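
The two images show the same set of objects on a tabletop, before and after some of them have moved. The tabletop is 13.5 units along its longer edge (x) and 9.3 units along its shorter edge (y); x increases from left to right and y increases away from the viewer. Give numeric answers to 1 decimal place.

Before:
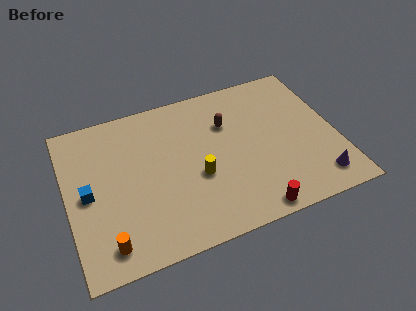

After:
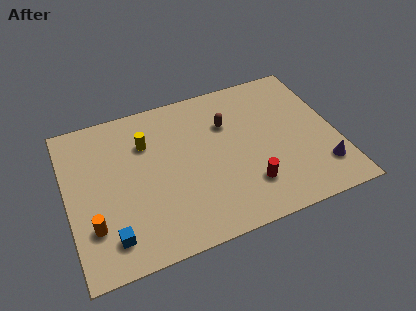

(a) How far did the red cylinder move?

1.5

The red cylinder moved from about (8.8, 0.8) to (8.8, 2.3), a distance of √(0.0² + 1.5²) ≈ 1.5.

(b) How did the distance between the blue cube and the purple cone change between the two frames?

-1.0

The distance was about 11.6 in the first image and 10.6 in the second, so they moved 1.0 units closer together.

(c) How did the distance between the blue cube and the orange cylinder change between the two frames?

-2.0

They were about 3.2 units apart before and 1.2 after — 2.0 units closer together.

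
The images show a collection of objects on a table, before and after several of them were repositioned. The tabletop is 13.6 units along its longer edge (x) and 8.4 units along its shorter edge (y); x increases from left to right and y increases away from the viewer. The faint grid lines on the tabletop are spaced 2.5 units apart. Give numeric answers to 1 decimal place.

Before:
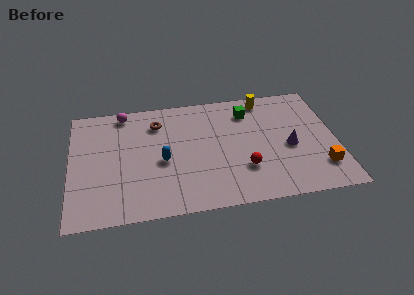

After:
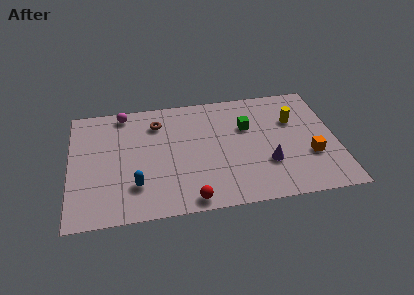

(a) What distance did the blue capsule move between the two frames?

2.1

The blue capsule moved from about (4.7, 3.7) to (3.3, 2.2), a distance of √(1.4² + 1.5²) ≈ 2.1.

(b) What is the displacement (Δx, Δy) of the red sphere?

(-2.8, -1.7)

From the two frames, the red sphere sits at roughly (8.8, 2.5) before and (6.0, 0.8) after.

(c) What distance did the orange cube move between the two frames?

1.0

From (12.7, 2.0) to (12.2, 2.9), the orange cube covered √(0.5² + 0.9²) ≈ 1.0 units.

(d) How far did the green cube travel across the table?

1.1

From (9.2, 6.6) to (9.1, 5.5), the green cube covered √(0.1² + 1.1²) ≈ 1.1 units.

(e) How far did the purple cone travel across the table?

1.6

The purple cone moved from about (11.2, 3.7) to (10.0, 2.7), a distance of √(1.2² + 1.0²) ≈ 1.6.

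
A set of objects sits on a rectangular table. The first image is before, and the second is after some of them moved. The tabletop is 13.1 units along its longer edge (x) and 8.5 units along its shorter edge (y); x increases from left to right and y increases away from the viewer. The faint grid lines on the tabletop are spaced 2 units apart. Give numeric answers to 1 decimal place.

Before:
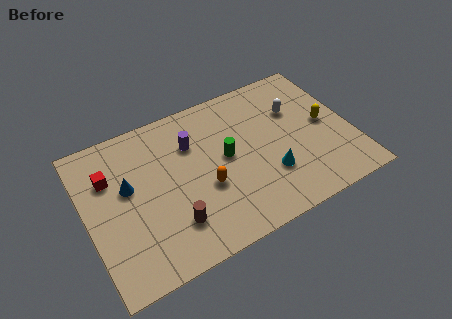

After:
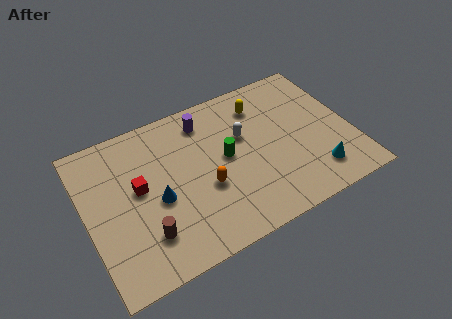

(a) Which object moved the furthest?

the yellow capsule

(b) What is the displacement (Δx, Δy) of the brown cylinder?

(-1.3, 0.0)

The brown cylinder was at about (3.9, 2.1) and moved to about (2.6, 2.1).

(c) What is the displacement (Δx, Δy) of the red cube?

(1.3, -1.2)

The red cube was at about (1.3, 5.9) and moved to about (2.6, 4.7).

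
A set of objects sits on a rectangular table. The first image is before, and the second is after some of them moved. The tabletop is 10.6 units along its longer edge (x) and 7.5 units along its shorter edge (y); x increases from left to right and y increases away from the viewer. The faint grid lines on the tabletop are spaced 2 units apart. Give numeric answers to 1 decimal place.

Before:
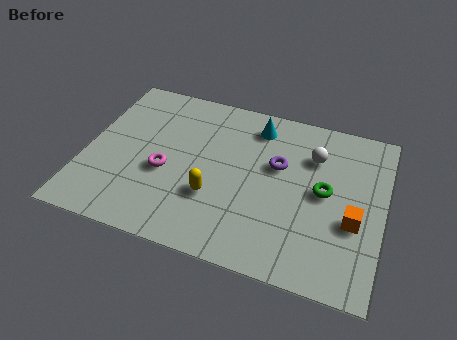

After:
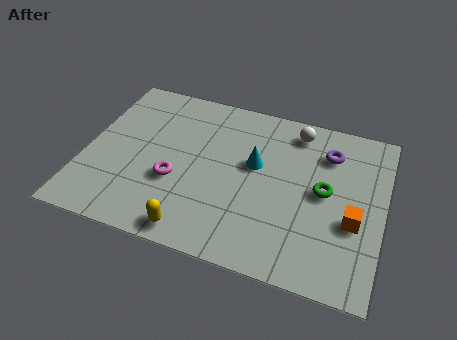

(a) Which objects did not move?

the green torus and the orange cube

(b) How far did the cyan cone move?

1.8

The cyan cone moved from about (5.9, 6.2) to (6.0, 4.4), a distance of √(0.1² + 1.8²) ≈ 1.8.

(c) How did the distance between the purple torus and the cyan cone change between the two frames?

+1.0

The distance was about 1.8 in the first image and 2.8 in the second, so they moved 1.0 units further apart.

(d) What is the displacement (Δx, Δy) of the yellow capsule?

(-0.5, -1.7)

From the two frames, the yellow capsule sits at roughly (4.7, 2.5) before and (4.2, 0.8) after.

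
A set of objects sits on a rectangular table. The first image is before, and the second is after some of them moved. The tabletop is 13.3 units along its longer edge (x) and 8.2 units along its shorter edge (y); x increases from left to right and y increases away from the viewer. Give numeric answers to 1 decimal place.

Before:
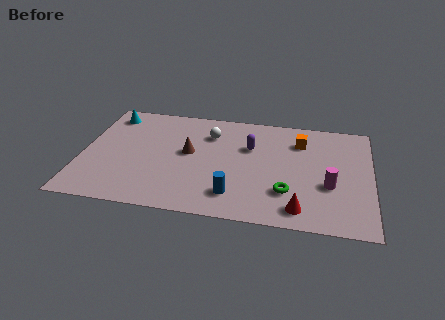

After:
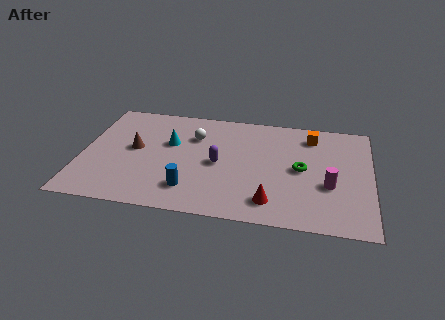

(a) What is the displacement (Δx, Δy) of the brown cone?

(-2.5, -0.1)

From the two frames, the brown cone sits at roughly (4.9, 4.5) before and (2.4, 4.4) after.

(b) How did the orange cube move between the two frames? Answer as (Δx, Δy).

(0.5, 0.5)

From the two frames, the orange cube sits at roughly (10.0, 6.2) before and (10.5, 6.7) after.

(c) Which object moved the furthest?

the cyan cone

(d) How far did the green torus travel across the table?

1.9

The green torus moved from about (9.5, 2.3) to (10.1, 4.1), a distance of √(0.6² + 1.8²) ≈ 1.9.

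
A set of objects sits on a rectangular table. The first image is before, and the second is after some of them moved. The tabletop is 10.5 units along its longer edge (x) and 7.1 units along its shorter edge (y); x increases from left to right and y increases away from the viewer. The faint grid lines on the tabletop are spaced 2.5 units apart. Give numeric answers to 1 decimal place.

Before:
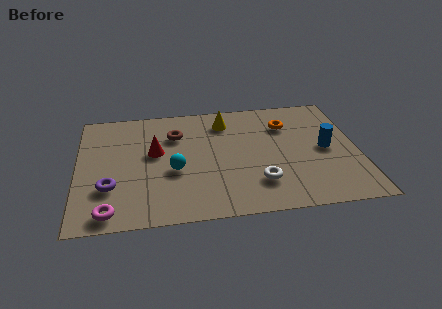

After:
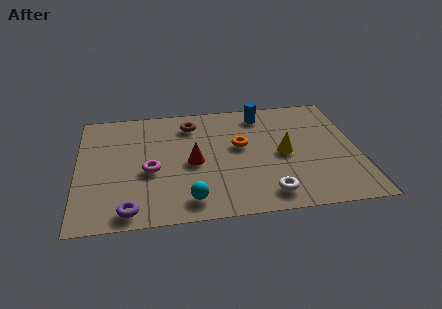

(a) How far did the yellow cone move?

3.1

The yellow cone moved from about (5.6, 5.7) to (7.7, 3.4), a distance of √(2.1² + 2.3²) ≈ 3.1.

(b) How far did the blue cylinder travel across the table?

3.4

The blue cylinder was near (9.3, 3.5) before and (7.0, 6.0) after, so it travelled √(2.3² + 2.5²) ≈ 3.4 units.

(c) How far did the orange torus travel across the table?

2.1

The orange torus was near (7.9, 5.2) before and (6.1, 4.1) after, so it travelled √(1.8² + 1.1²) ≈ 2.1 units.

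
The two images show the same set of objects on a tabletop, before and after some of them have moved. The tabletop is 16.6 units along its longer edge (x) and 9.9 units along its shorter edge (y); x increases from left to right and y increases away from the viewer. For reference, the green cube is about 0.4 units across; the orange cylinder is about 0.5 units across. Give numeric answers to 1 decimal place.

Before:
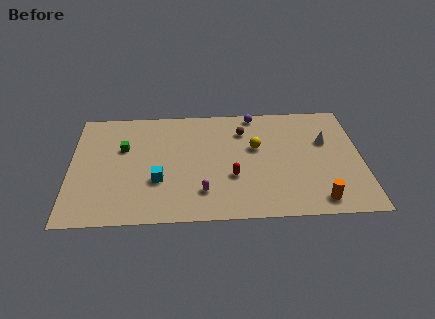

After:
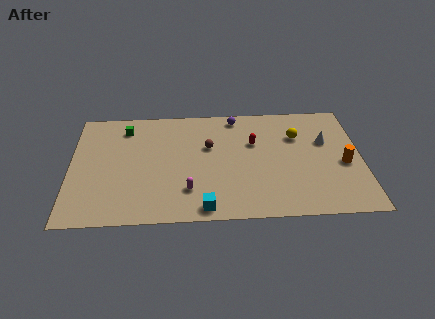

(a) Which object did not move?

the white cone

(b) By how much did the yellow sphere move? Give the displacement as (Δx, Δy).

(2.4, 0.9)

From the two frames, the yellow sphere sits at roughly (10.6, 6.0) before and (13.0, 6.9) after.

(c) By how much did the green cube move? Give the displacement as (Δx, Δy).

(0.1, 1.8)

The green cube started near (3.0, 6.3) and ended near (3.1, 8.1).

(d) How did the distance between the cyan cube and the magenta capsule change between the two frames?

-1.0

Before: roughly 2.7 units apart; after: 1.7. That's 1.0 units closer together.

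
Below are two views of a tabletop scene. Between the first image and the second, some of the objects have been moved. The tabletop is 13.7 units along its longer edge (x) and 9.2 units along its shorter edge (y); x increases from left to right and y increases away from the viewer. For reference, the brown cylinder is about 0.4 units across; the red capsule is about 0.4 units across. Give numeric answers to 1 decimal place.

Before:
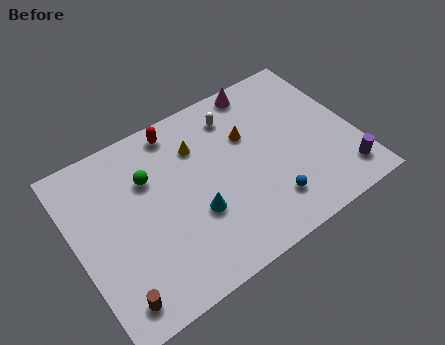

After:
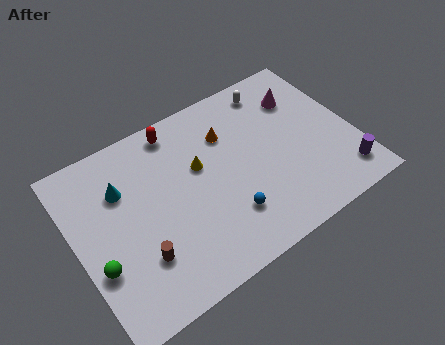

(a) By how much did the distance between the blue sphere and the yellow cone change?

-2.1

They were about 5.4 units apart before and 3.3 after — 2.1 units closer together.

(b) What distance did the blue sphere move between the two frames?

2.0

The blue sphere moved from about (9.0, 2.0) to (7.0, 2.4), a distance of √(2.0² + 0.4²) ≈ 2.0.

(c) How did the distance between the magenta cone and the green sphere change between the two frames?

+5.1

The distance was about 6.3 in the first image and 11.4 in the second, so they moved 5.1 units further apart.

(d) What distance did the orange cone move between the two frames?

1.1

From (8.7, 6.0) to (7.8, 6.6), the orange cone covered √(0.9² + 0.6²) ≈ 1.1 units.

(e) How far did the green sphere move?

4.3

From (3.8, 6.3) to (0.8, 3.2), the green sphere covered √(3.0² + 3.1²) ≈ 4.3 units.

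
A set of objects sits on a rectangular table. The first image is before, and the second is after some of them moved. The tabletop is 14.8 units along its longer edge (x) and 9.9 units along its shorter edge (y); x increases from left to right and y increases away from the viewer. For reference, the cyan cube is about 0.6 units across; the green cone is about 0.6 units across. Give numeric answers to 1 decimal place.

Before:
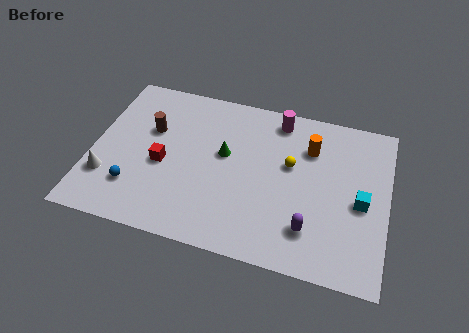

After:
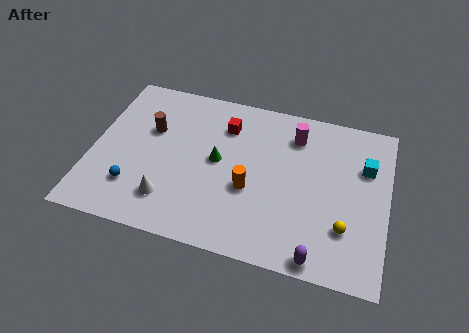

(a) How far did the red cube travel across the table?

4.3

From (3.6, 4.3) to (6.5, 7.5), the red cube covered √(2.9² + 3.2²) ≈ 4.3 units.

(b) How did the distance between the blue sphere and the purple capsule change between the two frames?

+0.7

Before: roughly 8.8 units apart; after: 9.5. That's 0.7 units further apart.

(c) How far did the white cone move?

3.3

The white cone moved from about (0.9, 2.8) to (4.1, 2.2), a distance of √(3.2² + 0.6²) ≈ 3.3.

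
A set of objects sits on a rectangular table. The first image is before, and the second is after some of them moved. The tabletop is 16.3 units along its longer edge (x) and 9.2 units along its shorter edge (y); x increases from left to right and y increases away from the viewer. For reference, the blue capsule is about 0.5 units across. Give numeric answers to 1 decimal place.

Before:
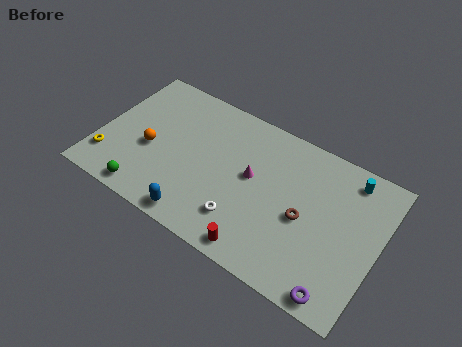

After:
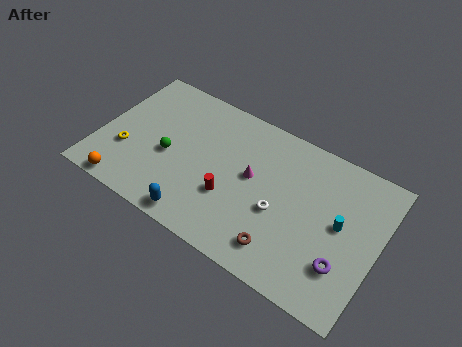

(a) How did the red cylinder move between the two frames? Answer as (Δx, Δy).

(-2.1, 2.2)

The red cylinder was at about (10.0, 1.0) and moved to about (7.9, 3.2).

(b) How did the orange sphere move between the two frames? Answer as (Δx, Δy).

(-0.9, -3.1)

From the two frames, the orange sphere sits at roughly (3.0, 3.9) before and (2.1, 0.8) after.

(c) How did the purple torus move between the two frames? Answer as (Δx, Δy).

(0.0, 1.7)

The purple torus started near (14.6, 0.9) and ended near (14.6, 2.6).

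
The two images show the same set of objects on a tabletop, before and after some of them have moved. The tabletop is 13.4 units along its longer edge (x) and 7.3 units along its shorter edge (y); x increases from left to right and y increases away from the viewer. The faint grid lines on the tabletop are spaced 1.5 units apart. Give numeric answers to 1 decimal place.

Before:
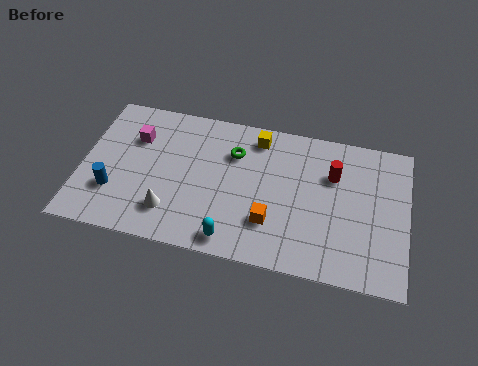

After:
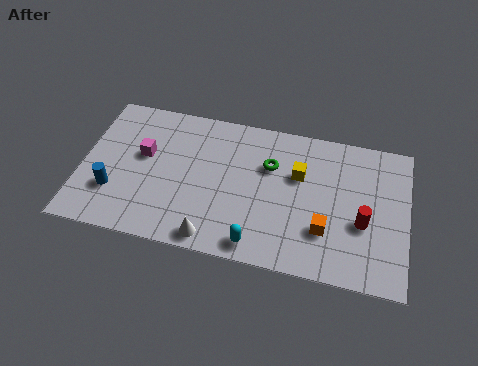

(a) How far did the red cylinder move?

2.5

The red cylinder was near (10.3, 5.0) before and (11.6, 2.9) after, so it travelled √(1.3² + 2.1²) ≈ 2.5 units.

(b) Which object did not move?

the blue cylinder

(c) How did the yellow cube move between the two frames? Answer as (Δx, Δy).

(1.8, -1.5)

The yellow cube started near (7.1, 6.2) and ended near (8.9, 4.7).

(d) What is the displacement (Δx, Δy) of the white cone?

(1.8, -0.9)

The white cone was at about (3.8, 1.7) and moved to about (5.6, 0.8).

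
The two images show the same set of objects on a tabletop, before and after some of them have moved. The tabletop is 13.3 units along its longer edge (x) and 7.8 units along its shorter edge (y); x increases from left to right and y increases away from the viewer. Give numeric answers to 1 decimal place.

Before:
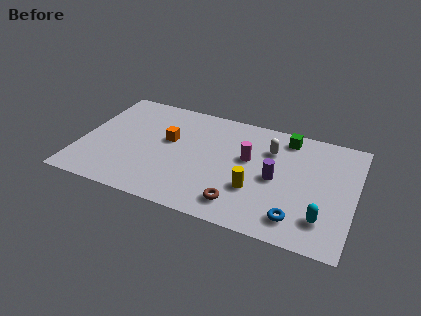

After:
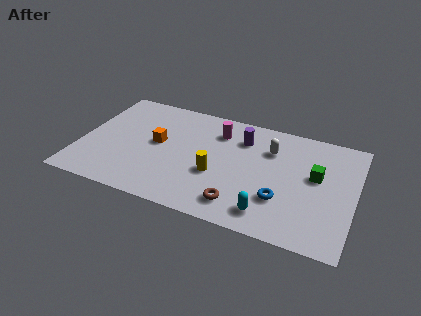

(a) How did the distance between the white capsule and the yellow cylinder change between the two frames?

+0.5

Before: roughly 3.0 units apart; after: 3.5. That's 0.5 units further apart.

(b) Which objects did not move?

the white capsule and the brown torus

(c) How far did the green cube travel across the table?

2.7

The green cube moved from about (9.8, 6.7) to (11.4, 4.5), a distance of √(1.6² + 2.2²) ≈ 2.7.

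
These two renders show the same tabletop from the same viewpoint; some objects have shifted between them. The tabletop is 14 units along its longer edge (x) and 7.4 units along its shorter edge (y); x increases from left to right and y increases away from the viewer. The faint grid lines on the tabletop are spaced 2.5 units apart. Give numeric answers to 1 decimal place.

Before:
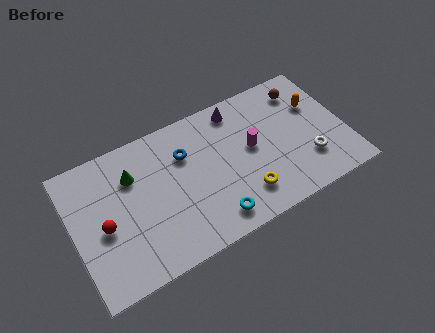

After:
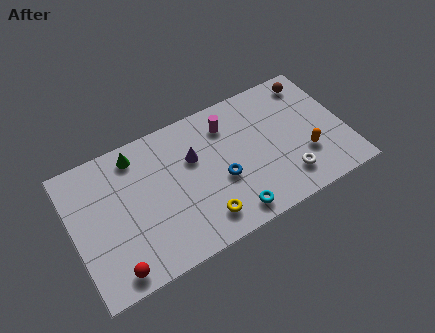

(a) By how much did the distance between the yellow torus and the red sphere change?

-2.6

Before: roughly 7.2 units apart; after: 4.6. That's 2.6 units closer together.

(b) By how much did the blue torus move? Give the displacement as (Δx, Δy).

(1.6, -2.2)

The blue torus was at about (5.9, 5.2) and moved to about (7.5, 3.0).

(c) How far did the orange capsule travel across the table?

2.7

The orange capsule moved from about (12.7, 4.9) to (11.8, 2.4), a distance of √(0.9² + 2.5²) ≈ 2.7.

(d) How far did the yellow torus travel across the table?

2.2

The yellow torus moved from about (8.5, 1.7) to (6.3, 1.4), a distance of √(2.2² + 0.3²) ≈ 2.2.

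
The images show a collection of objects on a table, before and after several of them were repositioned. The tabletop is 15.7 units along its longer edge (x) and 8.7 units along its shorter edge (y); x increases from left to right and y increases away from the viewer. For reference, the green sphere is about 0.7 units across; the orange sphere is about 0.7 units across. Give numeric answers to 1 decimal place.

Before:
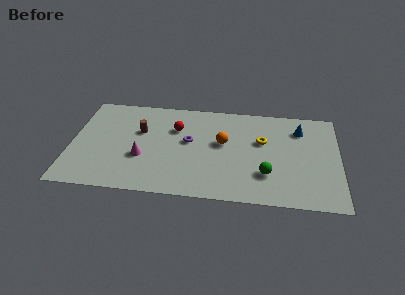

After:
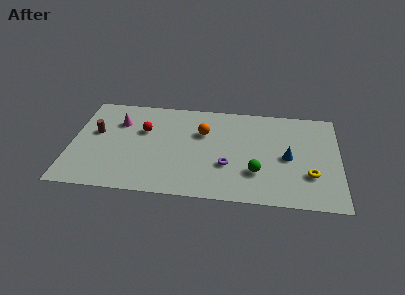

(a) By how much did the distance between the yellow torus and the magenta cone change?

+4.5

Before: roughly 7.3 units apart; after: 11.8. That's 4.5 units further apart.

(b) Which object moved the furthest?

the yellow torus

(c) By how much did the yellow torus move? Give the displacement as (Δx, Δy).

(2.8, -2.7)

From the two frames, the yellow torus sits at roughly (11.2, 5.4) before and (14.0, 2.7) after.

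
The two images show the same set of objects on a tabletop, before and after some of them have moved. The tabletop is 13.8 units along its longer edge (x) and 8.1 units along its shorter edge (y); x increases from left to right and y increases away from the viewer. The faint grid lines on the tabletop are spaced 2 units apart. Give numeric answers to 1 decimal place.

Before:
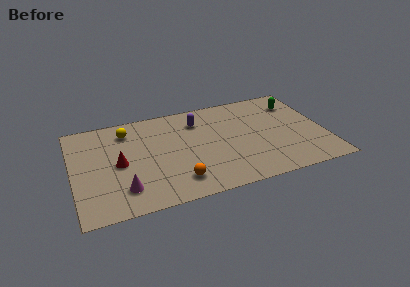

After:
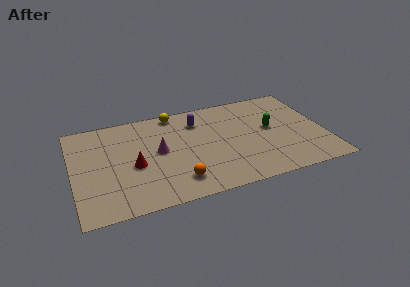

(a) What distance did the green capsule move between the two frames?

2.4

From (12.5, 6.2) to (10.9, 4.4), the green capsule covered √(1.6² + 1.8²) ≈ 2.4 units.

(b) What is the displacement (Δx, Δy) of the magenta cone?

(2.1, 2.5)

The magenta cone was at about (2.6, 1.8) and moved to about (4.7, 4.3).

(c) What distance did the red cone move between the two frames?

0.9

From (2.5, 3.9) to (3.3, 3.5), the red cone covered √(0.8² + 0.4²) ≈ 0.9 units.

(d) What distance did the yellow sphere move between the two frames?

2.8

The yellow sphere was near (3.1, 6.5) before and (5.8, 7.3) after, so it travelled √(2.7² + 0.8²) ≈ 2.8 units.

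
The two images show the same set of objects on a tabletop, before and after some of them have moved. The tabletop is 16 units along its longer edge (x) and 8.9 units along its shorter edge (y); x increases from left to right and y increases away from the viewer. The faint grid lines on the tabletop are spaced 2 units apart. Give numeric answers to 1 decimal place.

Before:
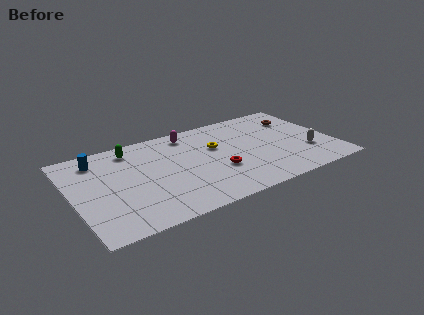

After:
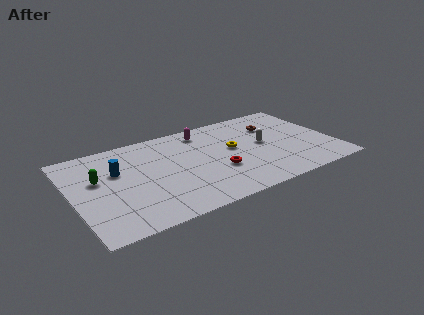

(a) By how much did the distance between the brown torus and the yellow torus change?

-2.4

Before: roughly 5.5 units apart; after: 3.1. That's 2.4 units closer together.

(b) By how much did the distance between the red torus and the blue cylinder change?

-1.6

The distance was about 8.0 in the first image and 6.4 in the second, so they moved 1.6 units closer together.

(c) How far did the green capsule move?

3.1

The green capsule was near (3.9, 7.5) before and (1.6, 5.4) after, so it travelled √(2.3² + 2.1²) ≈ 3.1 units.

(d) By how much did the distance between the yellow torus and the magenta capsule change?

+0.5

The distance was about 2.4 in the first image and 2.9 in the second, so they moved 0.5 units further apart.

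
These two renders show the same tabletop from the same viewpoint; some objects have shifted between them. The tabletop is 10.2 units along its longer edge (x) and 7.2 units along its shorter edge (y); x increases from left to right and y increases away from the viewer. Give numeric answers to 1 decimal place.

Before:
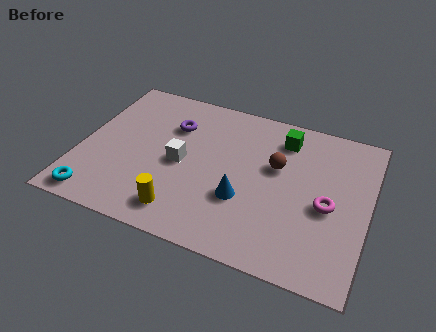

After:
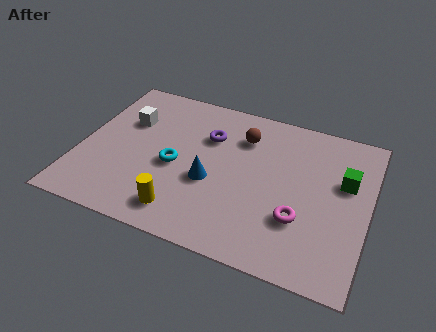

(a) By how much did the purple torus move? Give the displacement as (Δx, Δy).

(1.3, -0.1)

From the two frames, the purple torus sits at roughly (3.1, 5.1) before and (4.4, 5.0) after.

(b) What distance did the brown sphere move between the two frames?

1.6

The brown sphere moved from about (6.9, 4.4) to (5.6, 5.4), a distance of √(1.3² + 1.0²) ≈ 1.6.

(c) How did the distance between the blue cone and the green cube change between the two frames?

+1.4

Before: roughly 3.5 units apart; after: 4.9. That's 1.4 units further apart.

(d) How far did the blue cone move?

1.3

The blue cone was near (5.9, 2.5) before and (4.7, 2.9) after, so it travelled √(1.2² + 0.4²) ≈ 1.3 units.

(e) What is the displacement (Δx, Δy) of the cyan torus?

(2.5, 2.4)

The cyan torus was at about (0.9, 0.8) and moved to about (3.4, 3.2).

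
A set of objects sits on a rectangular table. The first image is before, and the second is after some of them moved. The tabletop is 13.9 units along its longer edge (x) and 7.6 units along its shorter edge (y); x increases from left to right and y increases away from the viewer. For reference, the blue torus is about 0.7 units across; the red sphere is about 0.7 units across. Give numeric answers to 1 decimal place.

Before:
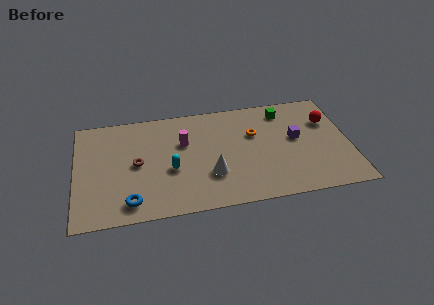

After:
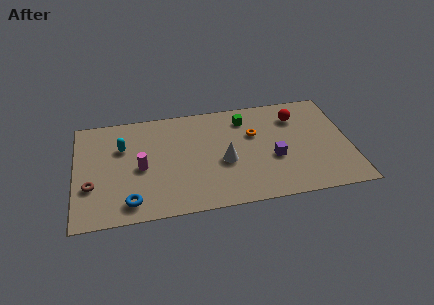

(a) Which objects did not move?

the orange torus and the blue torus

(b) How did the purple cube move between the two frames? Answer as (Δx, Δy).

(-1.2, -1.2)

The purple cube started near (11.2, 4.2) and ended near (10.0, 3.0).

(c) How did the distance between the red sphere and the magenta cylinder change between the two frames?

+0.9

The distance was about 7.4 in the first image and 8.3 in the second, so they moved 0.9 units further apart.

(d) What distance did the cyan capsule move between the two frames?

3.1

From (4.8, 3.1) to (2.4, 5.1), the cyan capsule covered √(2.4² + 2.0²) ≈ 3.1 units.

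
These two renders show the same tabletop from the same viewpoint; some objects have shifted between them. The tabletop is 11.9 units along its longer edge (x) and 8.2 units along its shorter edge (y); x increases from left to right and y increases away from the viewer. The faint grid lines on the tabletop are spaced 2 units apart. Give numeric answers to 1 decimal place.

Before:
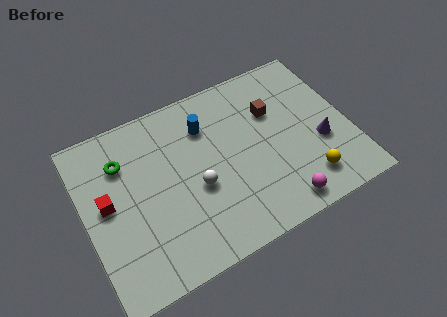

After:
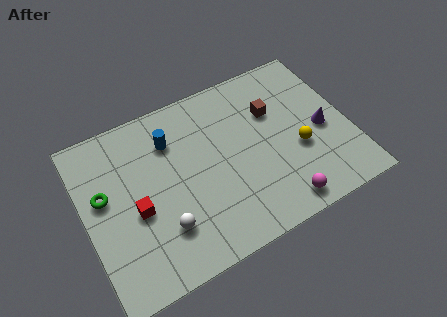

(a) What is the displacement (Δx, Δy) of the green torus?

(-1.0, -1.2)

From the two frames, the green torus sits at roughly (1.9, 6.0) before and (0.9, 4.8) after.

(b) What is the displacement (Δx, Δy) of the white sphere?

(-1.7, -1.2)

From the two frames, the white sphere sits at roughly (4.9, 3.4) before and (3.2, 2.2) after.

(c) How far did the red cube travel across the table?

1.5

The red cube was near (1.0, 4.4) before and (2.2, 3.5) after, so it travelled √(1.2² + 0.9²) ≈ 1.5 units.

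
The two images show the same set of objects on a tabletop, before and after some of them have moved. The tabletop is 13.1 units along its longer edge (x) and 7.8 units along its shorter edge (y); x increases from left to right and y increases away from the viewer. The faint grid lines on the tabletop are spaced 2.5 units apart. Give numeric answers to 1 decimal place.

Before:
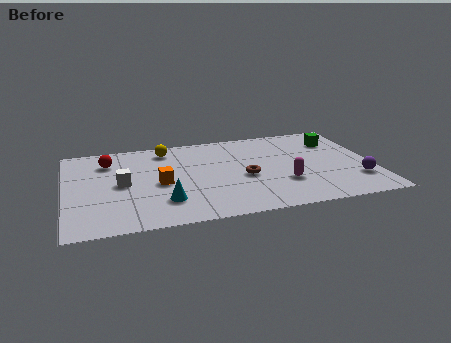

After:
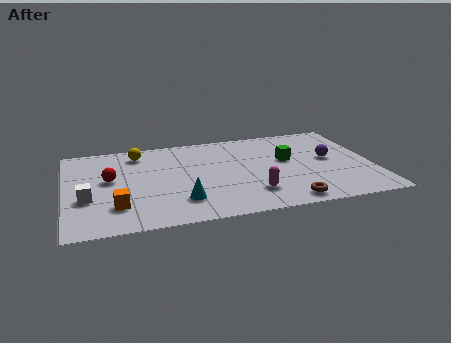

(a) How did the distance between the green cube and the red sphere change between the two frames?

-2.2

They were about 9.8 units apart before and 7.6 after — 2.2 units closer together.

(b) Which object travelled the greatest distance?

the brown torus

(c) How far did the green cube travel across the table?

2.6

The green cube moved from about (11.7, 5.8) to (9.5, 4.5), a distance of √(2.2² + 1.3²) ≈ 2.6.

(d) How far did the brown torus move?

3.0

The brown torus was near (7.6, 3.4) before and (9.2, 0.9) after, so it travelled √(1.6² + 2.5²) ≈ 3.0 units.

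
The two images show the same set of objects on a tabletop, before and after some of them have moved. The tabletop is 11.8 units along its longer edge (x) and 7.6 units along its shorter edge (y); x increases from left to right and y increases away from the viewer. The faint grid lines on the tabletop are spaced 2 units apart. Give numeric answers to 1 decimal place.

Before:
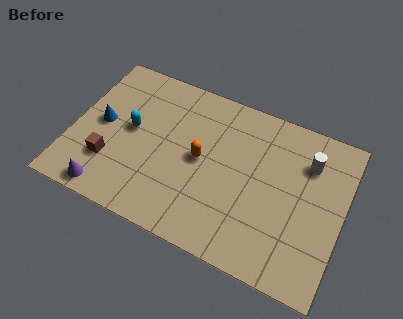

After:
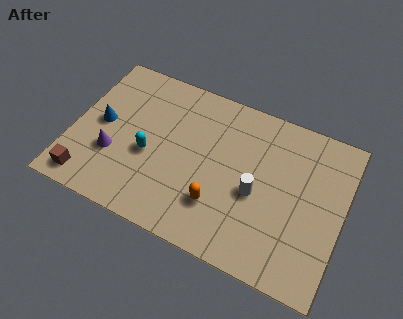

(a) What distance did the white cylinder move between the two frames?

3.0

From (10.1, 5.6) to (8.1, 3.3), the white cylinder covered √(2.0² + 2.3²) ≈ 3.0 units.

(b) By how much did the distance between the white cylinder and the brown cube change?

-1.5

They were about 9.0 units apart before and 7.5 after — 1.5 units closer together.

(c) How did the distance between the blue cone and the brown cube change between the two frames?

+1.1

They were about 1.8 units apart before and 2.9 after — 1.1 units further apart.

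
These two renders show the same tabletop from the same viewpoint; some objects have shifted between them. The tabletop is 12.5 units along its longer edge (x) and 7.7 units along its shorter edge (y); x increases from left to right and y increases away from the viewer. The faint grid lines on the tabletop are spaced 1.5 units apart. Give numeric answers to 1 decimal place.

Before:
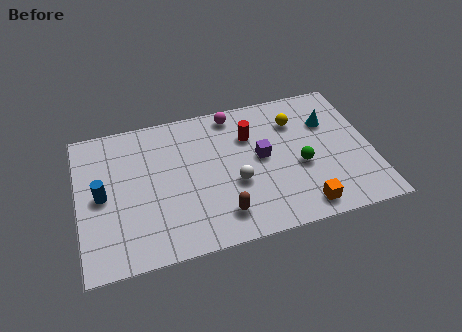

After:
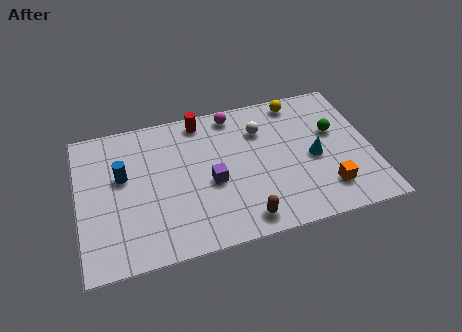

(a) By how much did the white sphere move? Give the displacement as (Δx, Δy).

(1.3, 2.6)

The white sphere started near (6.6, 3.0) and ended near (7.9, 5.6).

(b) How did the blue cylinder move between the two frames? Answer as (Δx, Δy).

(0.9, 0.8)

From the two frames, the blue cylinder sits at roughly (1.0, 3.8) before and (1.9, 4.6) after.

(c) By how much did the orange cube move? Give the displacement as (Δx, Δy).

(1.1, 0.7)

From the two frames, the orange cube sits at roughly (9.3, 1.0) before and (10.4, 1.7) after.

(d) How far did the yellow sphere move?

1.1

The yellow sphere moved from about (9.4, 5.7) to (9.6, 6.8), a distance of √(0.2² + 1.1²) ≈ 1.1.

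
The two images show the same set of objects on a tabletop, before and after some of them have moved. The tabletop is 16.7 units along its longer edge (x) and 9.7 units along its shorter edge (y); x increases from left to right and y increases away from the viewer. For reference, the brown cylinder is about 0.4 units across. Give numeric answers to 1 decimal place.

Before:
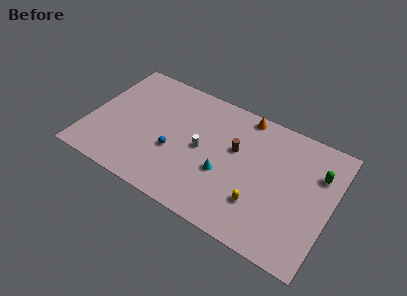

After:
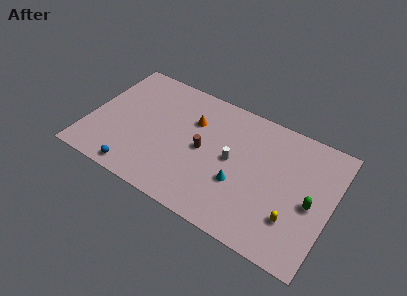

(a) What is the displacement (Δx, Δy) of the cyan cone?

(1.1, -0.2)

The cyan cone was at about (9.5, 3.7) and moved to about (10.6, 3.5).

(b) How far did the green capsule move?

2.4

The green capsule was near (15.6, 6.8) before and (15.4, 4.4) after, so it travelled √(0.2² + 2.4²) ≈ 2.4 units.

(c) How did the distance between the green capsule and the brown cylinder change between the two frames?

+1.8

They were about 5.7 units apart before and 7.5 after — 1.8 units further apart.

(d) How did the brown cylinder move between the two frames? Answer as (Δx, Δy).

(-2.1, -1.1)

From the two frames, the brown cylinder sits at roughly (10.0, 5.9) before and (7.9, 4.8) after.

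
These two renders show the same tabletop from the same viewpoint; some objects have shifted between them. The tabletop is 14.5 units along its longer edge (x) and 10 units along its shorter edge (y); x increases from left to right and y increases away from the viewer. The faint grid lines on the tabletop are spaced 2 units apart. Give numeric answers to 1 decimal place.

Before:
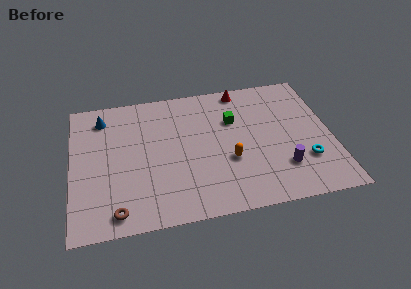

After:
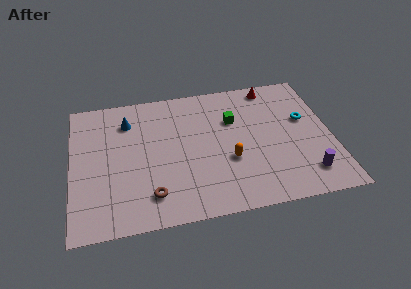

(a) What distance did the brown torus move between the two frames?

2.1

The brown torus was near (2.4, 1.2) before and (4.3, 2.0) after, so it travelled √(1.9² + 0.8²) ≈ 2.1 units.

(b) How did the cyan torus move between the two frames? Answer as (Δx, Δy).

(0.2, 3.1)

The cyan torus started near (12.9, 2.9) and ended near (13.1, 6.0).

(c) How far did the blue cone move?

1.5

The blue cone was near (1.8, 8.2) before and (3.2, 7.7) after, so it travelled √(1.4² + 0.5²) ≈ 1.5 units.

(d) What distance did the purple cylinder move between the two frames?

1.5

From (11.6, 2.6) to (12.9, 1.9), the purple cylinder covered √(1.3² + 0.7²) ≈ 1.5 units.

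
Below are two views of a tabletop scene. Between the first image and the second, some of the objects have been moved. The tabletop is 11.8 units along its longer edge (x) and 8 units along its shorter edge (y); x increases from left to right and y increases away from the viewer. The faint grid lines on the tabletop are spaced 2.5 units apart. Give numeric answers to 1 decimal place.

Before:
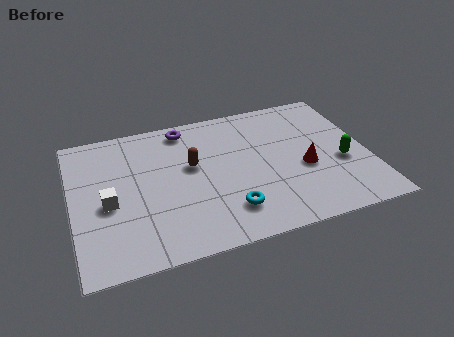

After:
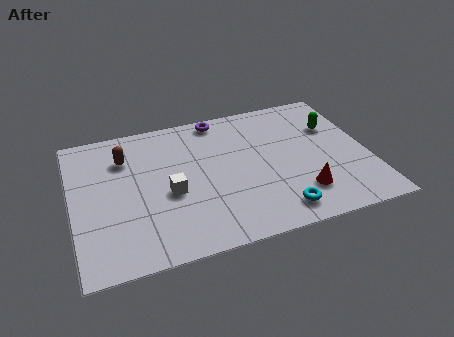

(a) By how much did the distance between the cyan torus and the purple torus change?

+0.9

They were about 5.4 units apart before and 6.3 after — 0.9 units further apart.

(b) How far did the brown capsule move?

2.9

The brown capsule was near (4.8, 4.7) before and (2.2, 5.9) after, so it travelled √(2.6² + 1.2²) ≈ 2.9 units.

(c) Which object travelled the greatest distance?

the brown capsule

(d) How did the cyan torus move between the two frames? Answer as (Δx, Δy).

(1.9, -0.6)

The cyan torus started near (6.0, 1.8) and ended near (7.9, 1.2).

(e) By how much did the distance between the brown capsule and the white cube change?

-0.6

They were about 3.6 units apart before and 3.0 after — 0.6 units closer together.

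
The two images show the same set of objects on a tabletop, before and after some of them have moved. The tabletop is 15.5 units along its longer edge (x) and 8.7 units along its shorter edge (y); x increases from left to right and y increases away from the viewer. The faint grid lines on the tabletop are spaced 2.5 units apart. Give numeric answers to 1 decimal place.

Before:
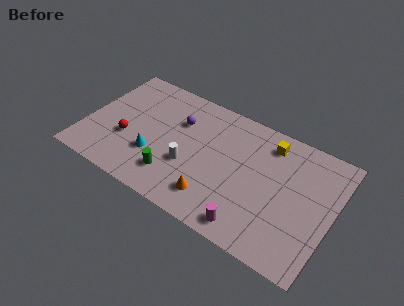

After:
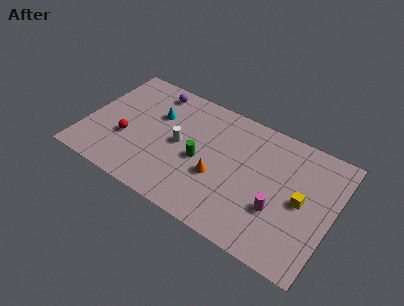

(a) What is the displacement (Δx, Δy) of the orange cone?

(0.0, 1.5)

From the two frames, the orange cone sits at roughly (8.5, 1.8) before and (8.5, 3.3) after.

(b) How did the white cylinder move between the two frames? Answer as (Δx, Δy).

(-0.8, 1.2)

The white cylinder started near (6.7, 3.2) and ended near (5.9, 4.4).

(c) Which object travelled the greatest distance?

the yellow cube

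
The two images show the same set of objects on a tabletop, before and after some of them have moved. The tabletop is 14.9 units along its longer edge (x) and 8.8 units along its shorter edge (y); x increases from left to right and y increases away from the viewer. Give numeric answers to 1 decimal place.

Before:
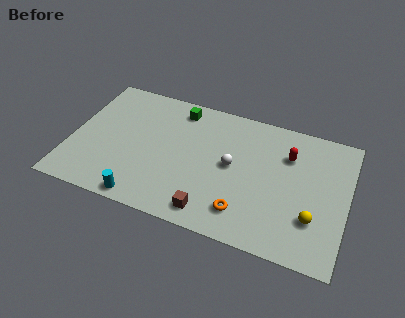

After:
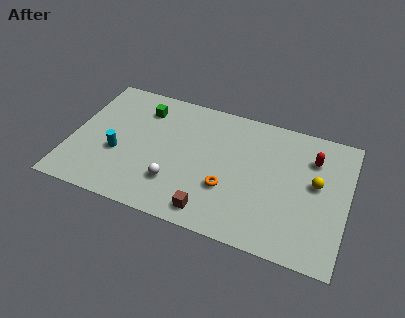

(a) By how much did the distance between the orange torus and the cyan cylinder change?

+0.6

They were about 5.4 units apart before and 6.0 after — 0.6 units further apart.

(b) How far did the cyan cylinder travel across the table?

3.1

The cyan cylinder was near (4.3, 0.8) before and (2.6, 3.4) after, so it travelled √(1.7² + 2.6²) ≈ 3.1 units.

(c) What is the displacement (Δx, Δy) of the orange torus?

(-1.0, 1.2)

The orange torus was at about (9.6, 1.8) and moved to about (8.6, 3.0).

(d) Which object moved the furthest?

the white sphere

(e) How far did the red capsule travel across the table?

1.3

The red capsule moved from about (11.6, 6.3) to (12.9, 6.5), a distance of √(1.3² + 0.2²) ≈ 1.3.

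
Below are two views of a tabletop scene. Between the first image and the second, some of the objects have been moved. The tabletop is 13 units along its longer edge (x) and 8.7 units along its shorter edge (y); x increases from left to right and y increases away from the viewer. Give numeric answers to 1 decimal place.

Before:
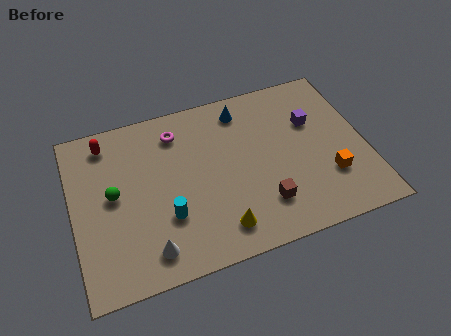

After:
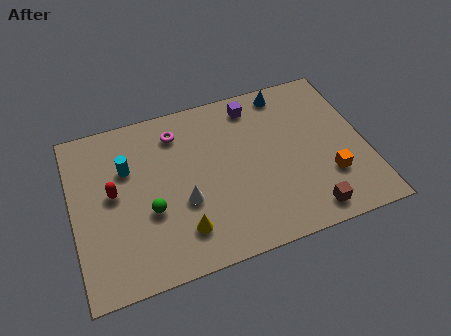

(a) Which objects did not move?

the magenta torus and the orange cube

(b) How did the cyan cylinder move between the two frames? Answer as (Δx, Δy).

(-1.5, 3.0)

The cyan cylinder was at about (4.0, 2.8) and moved to about (2.5, 5.8).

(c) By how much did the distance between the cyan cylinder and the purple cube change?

-1.4

They were about 7.4 units apart before and 6.0 after — 1.4 units closer together.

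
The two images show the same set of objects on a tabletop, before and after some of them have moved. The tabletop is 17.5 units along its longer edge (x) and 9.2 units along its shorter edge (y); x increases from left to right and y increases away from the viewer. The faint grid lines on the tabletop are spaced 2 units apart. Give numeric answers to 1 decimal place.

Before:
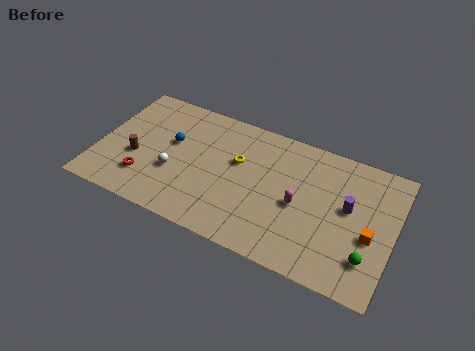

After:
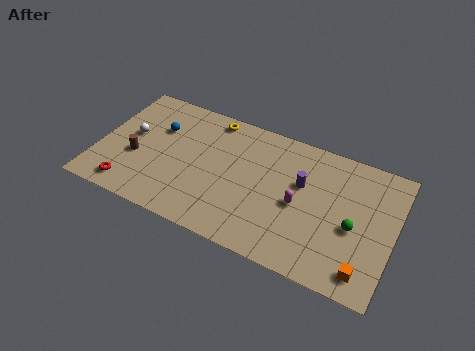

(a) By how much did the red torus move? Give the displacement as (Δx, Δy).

(-0.8, -1.0)

The red torus started near (3.0, 2.3) and ended near (2.2, 1.3).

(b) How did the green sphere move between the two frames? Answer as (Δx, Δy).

(-1.0, 1.7)

The green sphere started near (16.2, 2.3) and ended near (15.2, 4.0).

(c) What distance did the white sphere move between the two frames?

3.3

The white sphere was near (4.6, 3.4) before and (1.8, 5.1) after, so it travelled √(2.8² + 1.7²) ≈ 3.3 units.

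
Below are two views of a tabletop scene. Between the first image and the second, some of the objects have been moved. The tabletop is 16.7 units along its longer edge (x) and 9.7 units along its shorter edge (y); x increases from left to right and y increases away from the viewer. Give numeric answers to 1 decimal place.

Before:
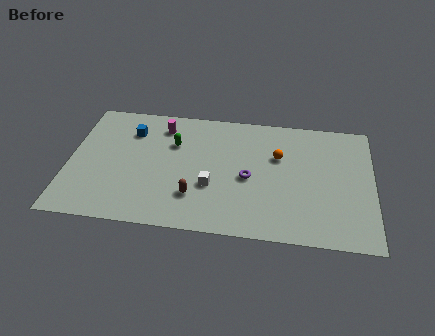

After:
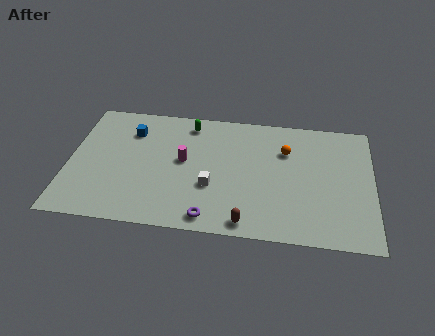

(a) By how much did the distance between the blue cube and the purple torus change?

+0.5

They were about 7.2 units apart before and 7.7 after — 0.5 units further apart.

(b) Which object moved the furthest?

the purple torus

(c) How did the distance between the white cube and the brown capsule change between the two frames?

+1.9

Before: roughly 1.3 units apart; after: 3.2. That's 1.9 units further apart.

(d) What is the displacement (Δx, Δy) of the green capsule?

(0.8, 1.7)

From the two frames, the green capsule sits at roughly (5.7, 6.6) before and (6.5, 8.3) after.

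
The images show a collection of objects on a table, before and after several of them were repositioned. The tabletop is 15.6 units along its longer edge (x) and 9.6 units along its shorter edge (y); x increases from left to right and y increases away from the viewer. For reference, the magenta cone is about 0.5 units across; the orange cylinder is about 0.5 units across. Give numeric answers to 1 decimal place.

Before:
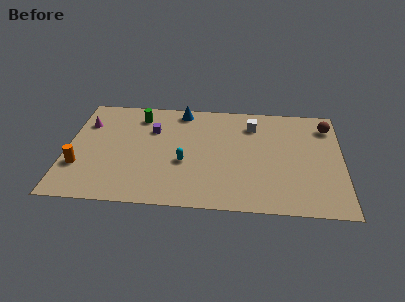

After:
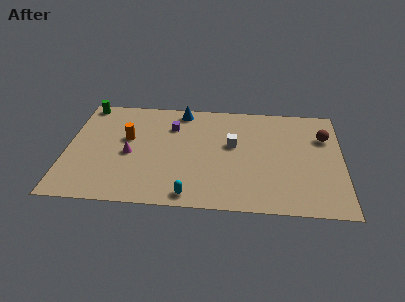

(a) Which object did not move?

the blue cone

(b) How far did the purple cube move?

1.2

From (4.8, 6.6) to (5.9, 7.0), the purple cube covered √(1.1² + 0.4²) ≈ 1.2 units.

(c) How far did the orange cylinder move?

3.7

The orange cylinder was near (0.8, 3.0) before and (3.4, 5.7) after, so it travelled √(2.6² + 2.7²) ≈ 3.7 units.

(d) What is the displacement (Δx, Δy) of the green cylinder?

(-3.1, 0.9)

The green cylinder started near (4.0, 7.8) and ended near (0.9, 8.7).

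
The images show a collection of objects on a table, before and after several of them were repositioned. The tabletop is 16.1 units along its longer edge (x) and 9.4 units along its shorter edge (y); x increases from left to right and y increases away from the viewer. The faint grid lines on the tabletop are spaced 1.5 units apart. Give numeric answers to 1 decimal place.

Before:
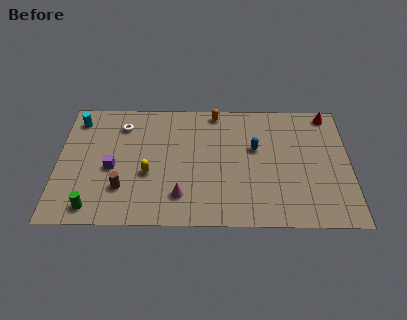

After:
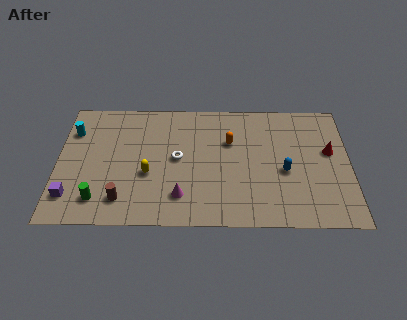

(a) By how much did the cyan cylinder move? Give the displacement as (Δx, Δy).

(-0.2, -0.9)

The cyan cylinder started near (1.0, 7.8) and ended near (0.8, 6.9).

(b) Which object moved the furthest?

the white torus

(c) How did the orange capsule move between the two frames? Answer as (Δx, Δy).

(0.8, -2.3)

From the two frames, the orange capsule sits at roughly (8.7, 8.5) before and (9.5, 6.2) after.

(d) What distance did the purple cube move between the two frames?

3.0

The purple cube was near (3.0, 4.1) before and (0.8, 2.0) after, so it travelled √(2.2² + 2.1²) ≈ 3.0 units.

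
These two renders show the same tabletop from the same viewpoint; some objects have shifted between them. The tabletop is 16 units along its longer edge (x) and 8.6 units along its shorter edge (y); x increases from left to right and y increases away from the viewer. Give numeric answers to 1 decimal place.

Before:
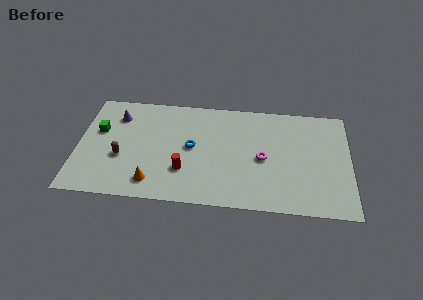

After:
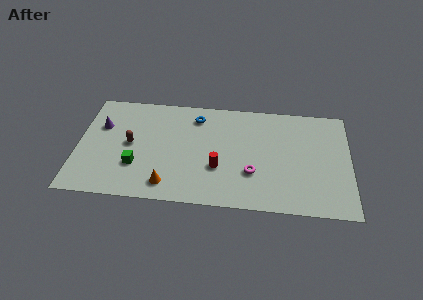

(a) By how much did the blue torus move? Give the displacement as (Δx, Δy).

(0.2, 2.5)

The blue torus started near (6.7, 4.5) and ended near (6.9, 7.0).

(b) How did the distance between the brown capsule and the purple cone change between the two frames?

-1.1

They were about 3.3 units apart before and 2.2 after — 1.1 units closer together.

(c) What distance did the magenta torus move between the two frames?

1.3

The magenta torus moved from about (10.9, 4.0) to (10.3, 2.8), a distance of √(0.6² + 1.2²) ≈ 1.3.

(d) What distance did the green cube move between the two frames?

3.5

The green cube moved from about (1.2, 5.3) to (3.5, 2.7), a distance of √(2.3² + 2.6²) ≈ 3.5.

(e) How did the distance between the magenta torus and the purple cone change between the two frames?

+0.4

The distance was about 9.1 in the first image and 9.5 in the second, so they moved 0.4 units further apart.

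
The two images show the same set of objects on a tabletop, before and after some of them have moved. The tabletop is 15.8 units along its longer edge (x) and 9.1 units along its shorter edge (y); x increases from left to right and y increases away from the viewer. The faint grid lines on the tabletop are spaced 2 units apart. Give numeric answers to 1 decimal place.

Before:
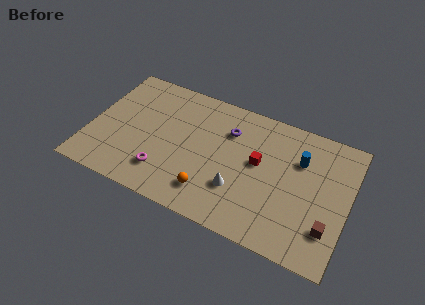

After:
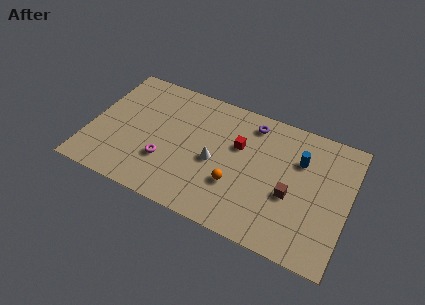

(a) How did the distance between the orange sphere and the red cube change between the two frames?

-1.3

Before: roughly 4.1 units apart; after: 2.8. That's 1.3 units closer together.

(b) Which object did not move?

the blue cylinder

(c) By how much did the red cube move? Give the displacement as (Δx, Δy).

(-1.3, 0.7)

The red cube started near (10.3, 5.1) and ended near (9.0, 5.8).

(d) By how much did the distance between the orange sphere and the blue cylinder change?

-1.8

The distance was about 6.7 in the first image and 4.9 in the second, so they moved 1.8 units closer together.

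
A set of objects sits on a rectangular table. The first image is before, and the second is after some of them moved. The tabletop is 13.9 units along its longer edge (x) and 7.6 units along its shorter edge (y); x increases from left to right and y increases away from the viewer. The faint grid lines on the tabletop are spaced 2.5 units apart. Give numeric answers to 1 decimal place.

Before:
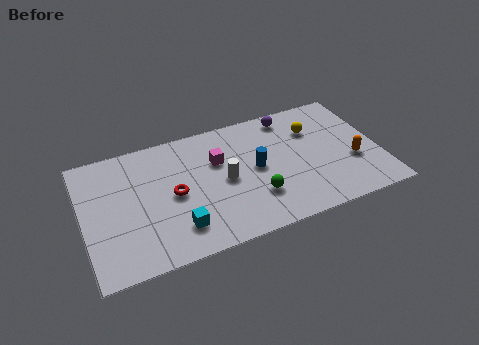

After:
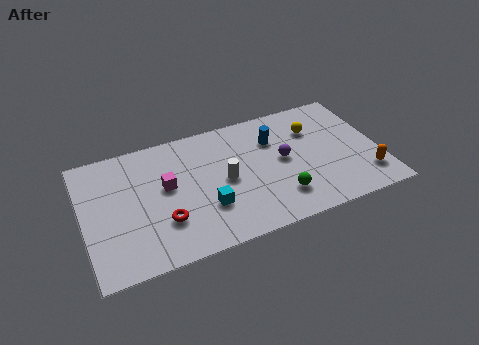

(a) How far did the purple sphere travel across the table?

2.7

From (10.0, 6.6) to (9.4, 4.0), the purple sphere covered √(0.6² + 2.6²) ≈ 2.7 units.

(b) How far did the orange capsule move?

1.2

The orange capsule was near (12.6, 2.8) before and (13.1, 1.7) after, so it travelled √(0.5² + 1.1²) ≈ 1.2 units.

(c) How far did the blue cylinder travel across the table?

1.8

The blue cylinder moved from about (8.1, 3.9) to (9.1, 5.4), a distance of √(1.0² + 1.5²) ≈ 1.8.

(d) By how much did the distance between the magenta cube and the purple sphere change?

+1.6

They were about 3.9 units apart before and 5.5 after — 1.6 units further apart.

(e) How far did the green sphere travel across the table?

1.2

The green sphere moved from about (7.9, 2.2) to (9.0, 1.8), a distance of √(1.1² + 0.4²) ≈ 1.2.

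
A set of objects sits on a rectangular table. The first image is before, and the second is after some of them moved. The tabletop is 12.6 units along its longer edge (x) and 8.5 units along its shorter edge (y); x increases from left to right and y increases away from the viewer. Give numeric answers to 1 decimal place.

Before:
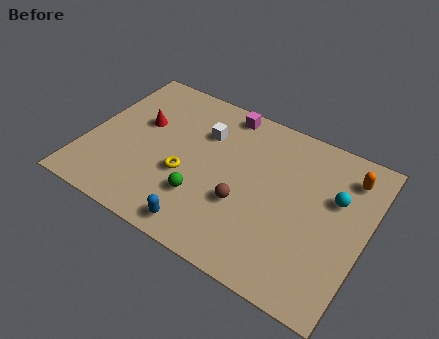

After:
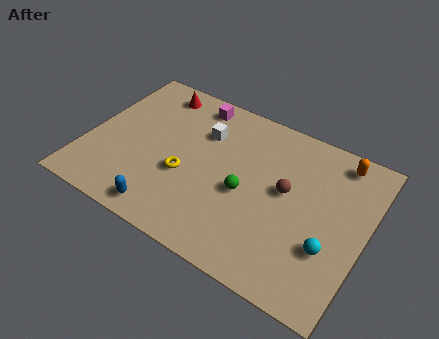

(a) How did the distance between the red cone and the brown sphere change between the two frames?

+1.5

Before: roughly 5.5 units apart; after: 7.0. That's 1.5 units further apart.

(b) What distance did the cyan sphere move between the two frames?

2.6

The cyan sphere moved from about (11.1, 5.4) to (11.2, 2.8), a distance of √(0.1² + 2.6²) ≈ 2.6.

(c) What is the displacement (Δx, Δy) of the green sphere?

(1.8, 1.2)

From the two frames, the green sphere sits at roughly (5.5, 2.5) before and (7.3, 3.7) after.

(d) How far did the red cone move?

2.1

The red cone was near (2.2, 5.2) before and (2.5, 7.3) after, so it travelled √(0.3² + 2.1²) ≈ 2.1 units.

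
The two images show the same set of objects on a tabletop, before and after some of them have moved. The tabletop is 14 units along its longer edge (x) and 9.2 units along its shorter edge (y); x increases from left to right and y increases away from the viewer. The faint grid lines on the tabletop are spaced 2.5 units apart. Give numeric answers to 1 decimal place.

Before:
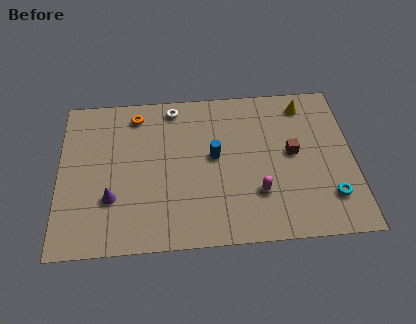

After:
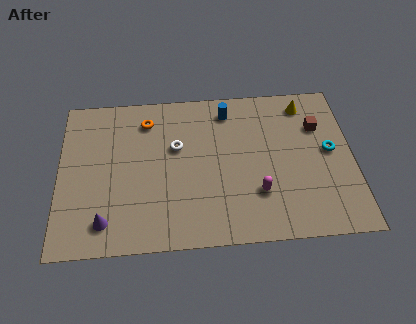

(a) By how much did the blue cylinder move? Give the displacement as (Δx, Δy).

(0.7, 2.7)

The blue cylinder was at about (7.4, 5.0) and moved to about (8.1, 7.7).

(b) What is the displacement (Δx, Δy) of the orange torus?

(0.5, -0.4)

From the two frames, the orange torus sits at roughly (3.7, 7.8) before and (4.2, 7.4) after.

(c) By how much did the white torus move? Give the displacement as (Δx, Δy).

(0.1, -2.4)

The white torus was at about (5.5, 8.1) and moved to about (5.6, 5.7).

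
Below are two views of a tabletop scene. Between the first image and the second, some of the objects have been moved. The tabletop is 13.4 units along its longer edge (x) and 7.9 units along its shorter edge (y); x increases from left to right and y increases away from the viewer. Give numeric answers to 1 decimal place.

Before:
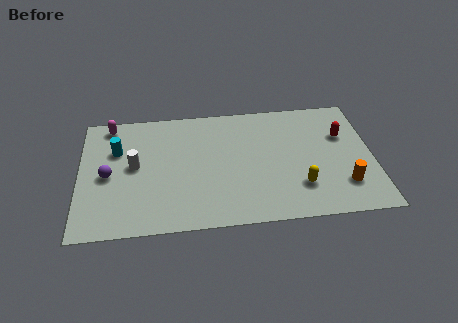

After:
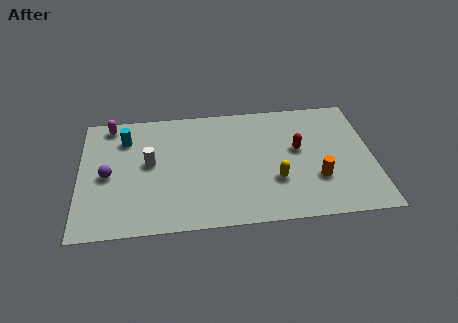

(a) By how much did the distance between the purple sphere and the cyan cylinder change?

+0.8

Before: roughly 1.6 units apart; after: 2.4. That's 0.8 units further apart.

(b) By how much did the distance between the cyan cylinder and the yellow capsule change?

-1.3

They were about 8.9 units apart before and 7.6 after — 1.3 units closer together.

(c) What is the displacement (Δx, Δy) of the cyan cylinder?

(0.4, 0.7)

The cyan cylinder started near (1.7, 5.3) and ended near (2.1, 6.0).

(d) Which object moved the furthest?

the red capsule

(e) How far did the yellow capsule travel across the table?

1.2

The yellow capsule was near (10.0, 2.1) before and (8.9, 2.6) after, so it travelled √(1.1² + 0.5²) ≈ 1.2 units.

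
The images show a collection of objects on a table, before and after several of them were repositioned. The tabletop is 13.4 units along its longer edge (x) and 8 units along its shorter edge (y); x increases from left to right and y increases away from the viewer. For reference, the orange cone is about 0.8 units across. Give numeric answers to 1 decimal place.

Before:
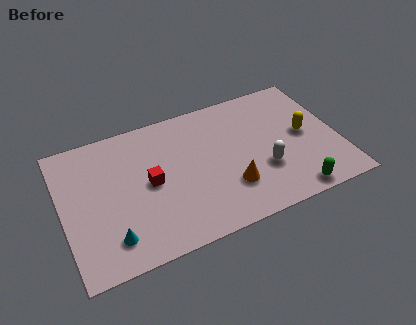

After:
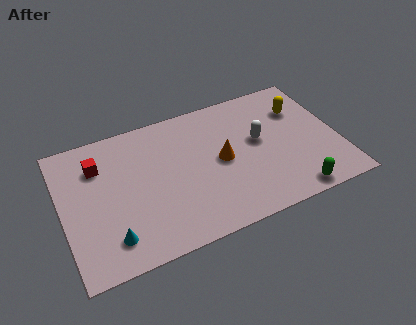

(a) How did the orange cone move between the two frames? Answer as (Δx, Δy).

(-0.2, 1.7)

The orange cone started near (7.9, 2.3) and ended near (7.7, 4.0).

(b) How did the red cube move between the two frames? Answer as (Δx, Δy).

(-2.3, 1.9)

The red cube was at about (4.2, 4.0) and moved to about (1.9, 5.9).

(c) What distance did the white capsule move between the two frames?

1.8

The white capsule was near (9.6, 2.7) before and (9.6, 4.5) after, so it travelled √(0.0² + 1.8²) ≈ 1.8 units.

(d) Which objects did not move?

the green capsule and the cyan cone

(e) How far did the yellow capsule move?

1.6

The yellow capsule was near (11.8, 4.1) before and (11.8, 5.7) after, so it travelled √(0.0² + 1.6²) ≈ 1.6 units.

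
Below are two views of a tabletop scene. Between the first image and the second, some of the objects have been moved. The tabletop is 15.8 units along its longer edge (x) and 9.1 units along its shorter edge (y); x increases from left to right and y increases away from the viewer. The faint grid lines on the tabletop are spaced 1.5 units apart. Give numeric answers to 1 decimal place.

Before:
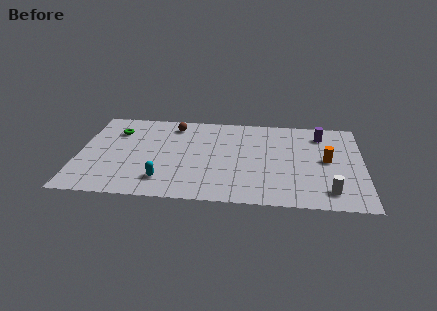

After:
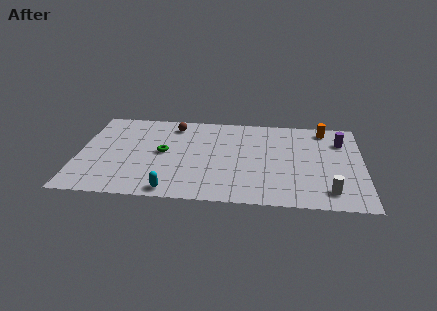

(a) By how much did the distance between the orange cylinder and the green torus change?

-2.4

They were about 12.0 units apart before and 9.6 after — 2.4 units closer together.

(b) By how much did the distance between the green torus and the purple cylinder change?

-1.4

They were about 11.5 units apart before and 10.1 after — 1.4 units closer together.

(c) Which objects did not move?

the brown sphere and the white cylinder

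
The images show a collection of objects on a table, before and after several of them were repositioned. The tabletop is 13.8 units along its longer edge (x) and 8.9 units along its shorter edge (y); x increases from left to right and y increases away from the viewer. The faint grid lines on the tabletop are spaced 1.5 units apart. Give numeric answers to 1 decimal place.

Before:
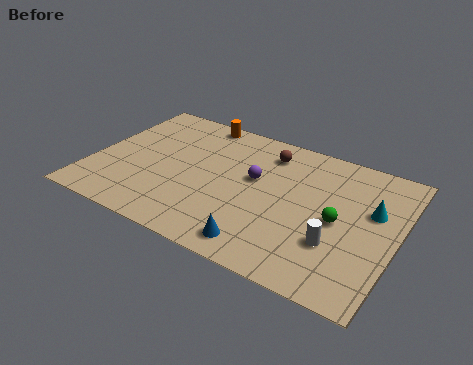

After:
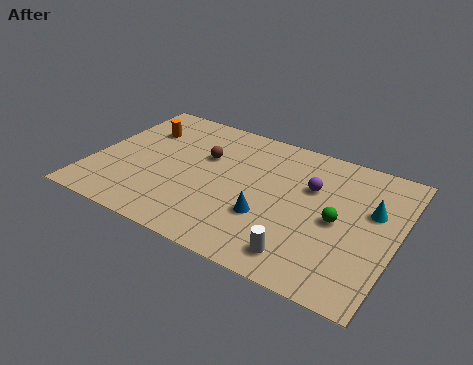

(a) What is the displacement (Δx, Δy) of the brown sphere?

(-2.7, -1.5)

The brown sphere started near (7.6, 7.2) and ended near (4.9, 5.7).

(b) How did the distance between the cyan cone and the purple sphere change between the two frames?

-2.5

They were about 5.3 units apart before and 2.8 after — 2.5 units closer together.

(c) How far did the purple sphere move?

2.6

The purple sphere was near (7.3, 5.2) before and (9.8, 5.8) after, so it travelled √(2.5² + 0.6²) ≈ 2.6 units.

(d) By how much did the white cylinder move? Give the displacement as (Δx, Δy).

(-1.3, -1.4)

From the two frames, the white cylinder sits at roughly (11.3, 2.8) before and (10.0, 1.4) after.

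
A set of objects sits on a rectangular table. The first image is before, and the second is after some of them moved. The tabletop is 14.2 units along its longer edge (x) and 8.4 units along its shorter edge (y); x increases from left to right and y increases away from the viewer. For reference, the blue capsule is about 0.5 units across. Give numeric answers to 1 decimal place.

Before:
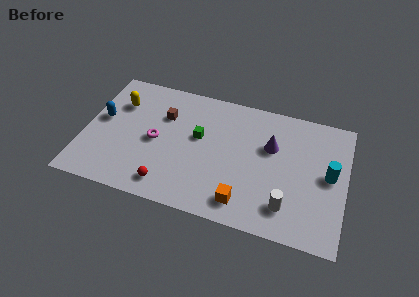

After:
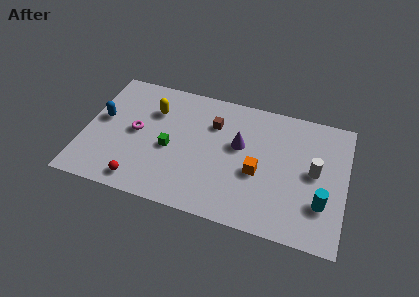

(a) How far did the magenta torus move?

1.1

The magenta torus moved from about (3.9, 4.0) to (2.8, 4.3), a distance of √(1.1² + 0.3²) ≈ 1.1.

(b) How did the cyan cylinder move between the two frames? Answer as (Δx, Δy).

(-0.3, -1.9)

From the two frames, the cyan cylinder sits at roughly (13.3, 4.4) before and (13.0, 2.5) after.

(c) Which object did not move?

the blue capsule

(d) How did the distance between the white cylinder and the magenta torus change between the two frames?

+2.1

The distance was about 7.6 in the first image and 9.7 in the second, so they moved 2.1 units further apart.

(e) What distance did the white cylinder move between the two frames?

2.9

The white cylinder was near (11.2, 1.8) before and (12.5, 4.4) after, so it travelled √(1.3² + 2.6²) ≈ 2.9 units.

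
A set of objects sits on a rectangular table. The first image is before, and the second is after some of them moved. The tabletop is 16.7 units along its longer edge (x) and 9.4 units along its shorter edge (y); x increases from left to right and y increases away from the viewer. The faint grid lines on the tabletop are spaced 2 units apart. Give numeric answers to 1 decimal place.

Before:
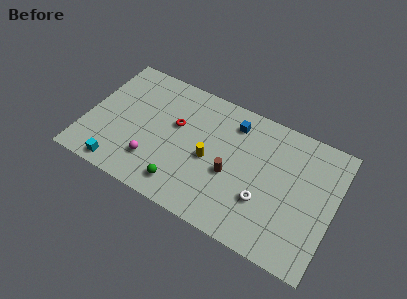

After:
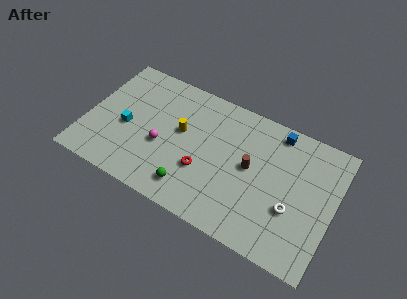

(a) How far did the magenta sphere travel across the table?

1.5

From (4.8, 2.4) to (5.2, 3.8), the magenta sphere covered √(0.4² + 1.4²) ≈ 1.5 units.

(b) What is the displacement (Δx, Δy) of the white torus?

(1.9, 0.3)

The white torus started near (12.2, 3.1) and ended near (14.1, 3.4).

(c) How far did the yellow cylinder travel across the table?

2.4

The yellow cylinder moved from about (8.4, 4.3) to (6.3, 5.4), a distance of √(2.1² + 1.1²) ≈ 2.4.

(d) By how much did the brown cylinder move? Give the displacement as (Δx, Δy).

(1.2, 1.1)

The brown cylinder started near (9.9, 3.9) and ended near (11.1, 5.0).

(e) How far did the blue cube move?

3.0

From (9.6, 7.6) to (12.5, 8.3), the blue cube covered √(2.9² + 0.7²) ≈ 3.0 units.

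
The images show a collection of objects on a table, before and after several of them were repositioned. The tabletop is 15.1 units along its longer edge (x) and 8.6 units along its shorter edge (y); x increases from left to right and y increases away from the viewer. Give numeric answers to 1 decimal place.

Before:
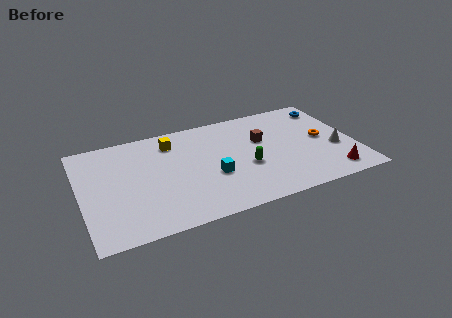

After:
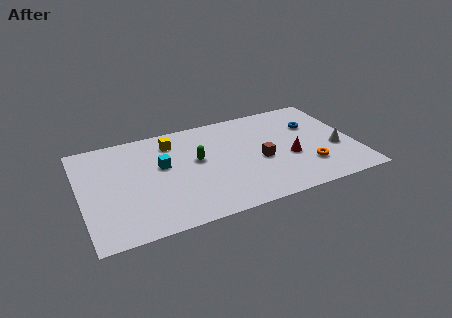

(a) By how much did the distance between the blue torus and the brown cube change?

-0.5

They were about 4.3 units apart before and 3.8 after — 0.5 units closer together.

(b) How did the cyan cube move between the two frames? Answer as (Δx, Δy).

(-2.6, 1.8)

The cyan cube started near (7.1, 3.3) and ended near (4.5, 5.1).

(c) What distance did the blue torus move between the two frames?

1.7

From (14.1, 7.1) to (13.0, 5.8), the blue torus covered √(1.1² + 1.3²) ≈ 1.7 units.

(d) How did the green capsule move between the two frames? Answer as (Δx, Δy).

(-2.6, 1.5)

The green capsule started near (9.0, 3.4) and ended near (6.4, 4.9).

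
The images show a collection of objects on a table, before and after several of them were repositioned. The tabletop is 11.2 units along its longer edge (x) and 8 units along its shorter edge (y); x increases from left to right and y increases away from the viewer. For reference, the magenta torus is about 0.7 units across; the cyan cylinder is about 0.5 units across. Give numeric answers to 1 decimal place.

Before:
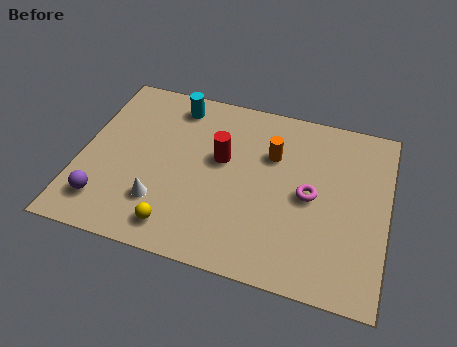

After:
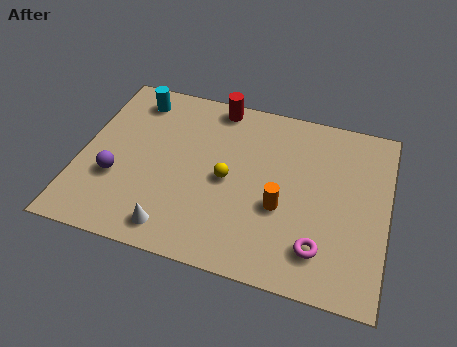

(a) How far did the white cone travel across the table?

1.2

The white cone moved from about (3.1, 2.1) to (3.7, 1.1), a distance of √(0.6² + 1.0²) ≈ 1.2.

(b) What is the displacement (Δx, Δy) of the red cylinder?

(-0.4, 2.5)

From the two frames, the red cylinder sits at roughly (5.1, 4.7) before and (4.7, 7.2) after.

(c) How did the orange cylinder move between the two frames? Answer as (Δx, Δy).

(0.5, -2.3)

The orange cylinder started near (6.9, 5.4) and ended near (7.4, 3.1).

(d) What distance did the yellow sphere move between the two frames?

3.1

The yellow sphere moved from about (3.8, 1.2) to (5.4, 3.8), a distance of √(1.6² + 2.6²) ≈ 3.1.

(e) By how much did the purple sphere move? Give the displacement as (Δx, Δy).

(0.3, 1.2)

The purple sphere was at about (1.1, 1.6) and moved to about (1.4, 2.8).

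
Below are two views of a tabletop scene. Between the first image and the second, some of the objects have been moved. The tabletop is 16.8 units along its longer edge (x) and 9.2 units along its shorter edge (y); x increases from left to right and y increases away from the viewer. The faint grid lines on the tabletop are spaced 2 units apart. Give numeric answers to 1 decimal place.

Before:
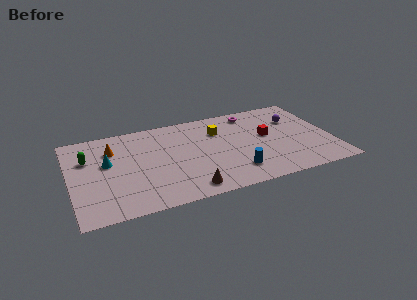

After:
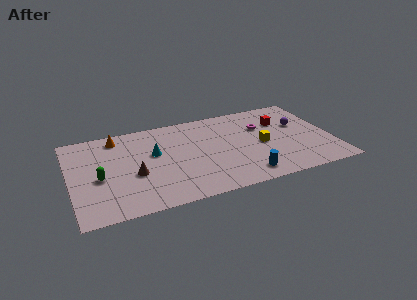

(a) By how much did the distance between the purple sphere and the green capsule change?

-0.3

The distance was about 13.5 in the first image and 13.2 in the second, so they moved 0.3 units closer together.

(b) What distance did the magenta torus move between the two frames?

1.8

The magenta torus was near (12.0, 7.9) before and (12.5, 6.2) after, so it travelled √(0.5² + 1.7²) ≈ 1.8 units.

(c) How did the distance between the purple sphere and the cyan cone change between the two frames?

-2.8

They were about 12.3 units apart before and 9.5 after — 2.8 units closer together.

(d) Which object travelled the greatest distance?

the brown cone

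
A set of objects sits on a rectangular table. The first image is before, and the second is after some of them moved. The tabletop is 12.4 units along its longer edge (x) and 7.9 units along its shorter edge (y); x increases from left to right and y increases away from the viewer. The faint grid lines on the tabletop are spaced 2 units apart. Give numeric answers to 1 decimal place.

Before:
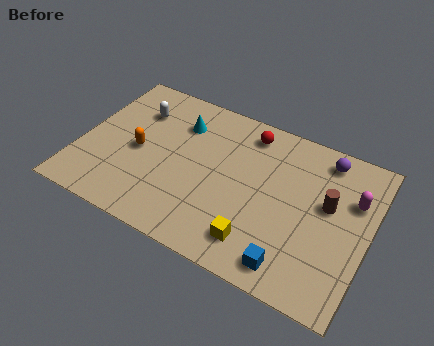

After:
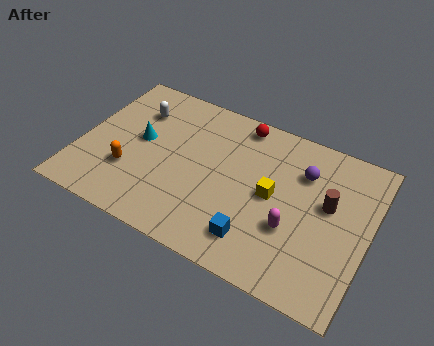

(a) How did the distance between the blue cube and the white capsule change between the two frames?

-1.6

They were about 8.8 units apart before and 7.2 after — 1.6 units closer together.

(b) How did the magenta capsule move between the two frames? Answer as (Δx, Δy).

(-2.3, -2.5)

From the two frames, the magenta capsule sits at roughly (11.6, 5.3) before and (9.3, 2.8) after.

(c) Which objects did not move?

the brown cylinder and the white capsule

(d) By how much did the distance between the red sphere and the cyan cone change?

+1.8

They were about 3.0 units apart before and 4.8 after — 1.8 units further apart.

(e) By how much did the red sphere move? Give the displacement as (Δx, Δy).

(-0.4, 0.3)

From the two frames, the red sphere sits at roughly (6.9, 6.7) before and (6.5, 7.0) after.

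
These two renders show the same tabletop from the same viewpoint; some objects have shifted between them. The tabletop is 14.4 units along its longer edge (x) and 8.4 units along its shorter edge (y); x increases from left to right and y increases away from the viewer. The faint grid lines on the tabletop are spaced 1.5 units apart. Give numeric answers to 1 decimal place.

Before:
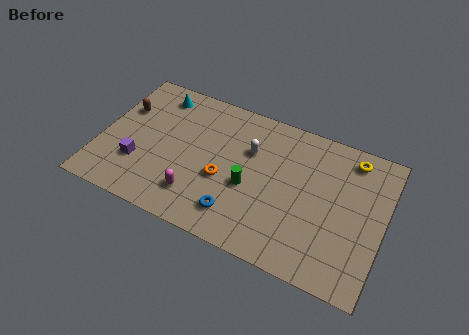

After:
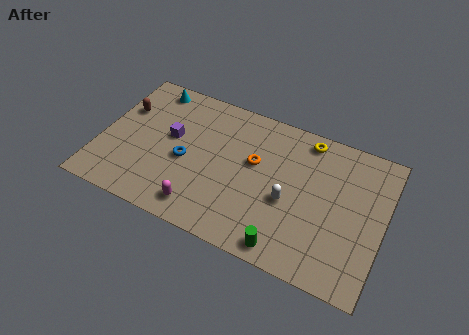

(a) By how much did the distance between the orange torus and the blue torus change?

+1.7

The distance was about 1.9 in the first image and 3.6 in the second, so they moved 1.7 units further apart.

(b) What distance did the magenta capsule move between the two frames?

0.7

The magenta capsule was near (5.2, 1.9) before and (5.5, 1.3) after, so it travelled √(0.3² + 0.6²) ≈ 0.7 units.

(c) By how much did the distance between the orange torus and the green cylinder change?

+3.3

The distance was about 1.3 in the first image and 4.6 in the second, so they moved 3.3 units further apart.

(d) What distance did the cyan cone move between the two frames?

0.5

From (2.5, 7.1) to (2.1, 7.4), the cyan cone covered √(0.4² + 0.3²) ≈ 0.5 units.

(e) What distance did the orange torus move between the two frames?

2.1

The orange torus was near (6.4, 3.4) before and (7.8, 5.0) after, so it travelled √(1.4² + 1.6²) ≈ 2.1 units.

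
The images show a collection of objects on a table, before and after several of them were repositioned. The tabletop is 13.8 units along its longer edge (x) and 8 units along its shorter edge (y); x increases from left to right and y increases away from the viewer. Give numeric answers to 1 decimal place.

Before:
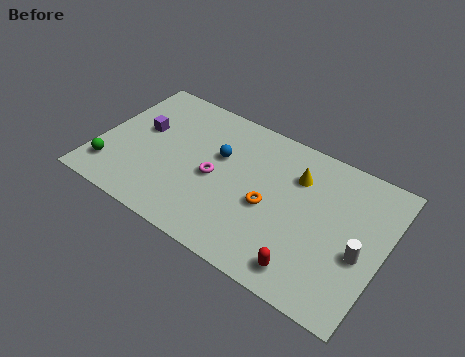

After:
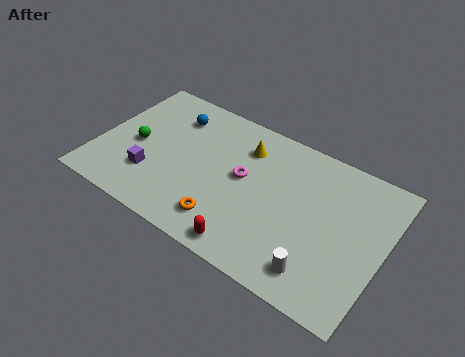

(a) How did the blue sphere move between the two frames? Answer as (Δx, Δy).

(-2.5, 1.2)

The blue sphere started near (5.7, 5.0) and ended near (3.2, 6.2).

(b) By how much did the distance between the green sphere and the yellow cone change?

-3.9

Before: roughly 9.4 units apart; after: 5.5. That's 3.9 units closer together.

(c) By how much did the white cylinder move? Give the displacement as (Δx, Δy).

(-1.7, -1.9)

The white cylinder started near (12.8, 3.3) and ended near (11.1, 1.4).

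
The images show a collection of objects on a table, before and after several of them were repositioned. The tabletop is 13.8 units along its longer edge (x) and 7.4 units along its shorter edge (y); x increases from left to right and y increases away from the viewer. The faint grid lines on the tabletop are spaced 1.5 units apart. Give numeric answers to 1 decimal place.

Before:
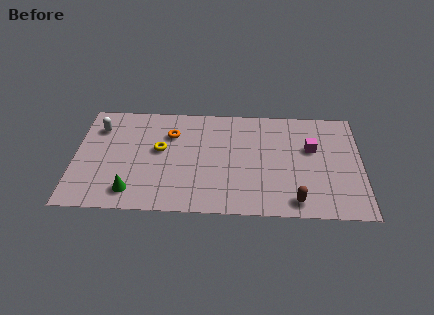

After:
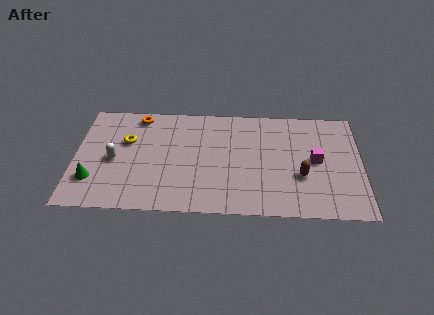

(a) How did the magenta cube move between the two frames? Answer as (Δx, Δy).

(0.2, -0.8)

The magenta cube was at about (11.4, 4.6) and moved to about (11.6, 3.8).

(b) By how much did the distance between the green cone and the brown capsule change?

+2.2

They were about 7.8 units apart before and 10.0 after — 2.2 units further apart.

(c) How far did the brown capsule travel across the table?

1.7

The brown capsule moved from about (10.6, 1.0) to (10.9, 2.7), a distance of √(0.3² + 1.7²) ≈ 1.7.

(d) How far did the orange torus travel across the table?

2.0

The orange torus was near (4.6, 5.3) before and (3.0, 6.5) after, so it travelled √(1.6² + 1.2²) ≈ 2.0 units.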